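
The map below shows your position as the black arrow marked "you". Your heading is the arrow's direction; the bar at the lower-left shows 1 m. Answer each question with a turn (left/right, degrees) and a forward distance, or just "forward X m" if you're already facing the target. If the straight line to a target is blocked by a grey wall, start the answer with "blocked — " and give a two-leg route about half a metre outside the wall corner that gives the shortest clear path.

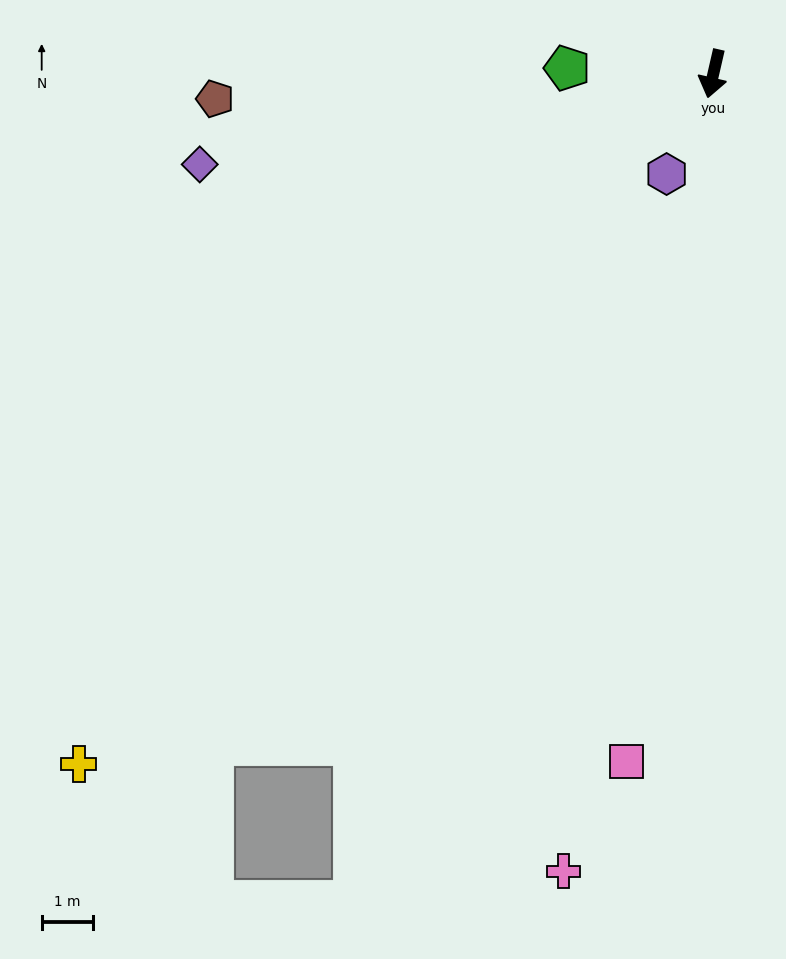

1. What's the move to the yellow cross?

turn right 30°, forward 18.3 m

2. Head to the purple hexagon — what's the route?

turn right 12°, forward 2.2 m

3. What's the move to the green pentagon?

turn right 79°, forward 2.9 m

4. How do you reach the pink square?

turn left 6°, forward 13.5 m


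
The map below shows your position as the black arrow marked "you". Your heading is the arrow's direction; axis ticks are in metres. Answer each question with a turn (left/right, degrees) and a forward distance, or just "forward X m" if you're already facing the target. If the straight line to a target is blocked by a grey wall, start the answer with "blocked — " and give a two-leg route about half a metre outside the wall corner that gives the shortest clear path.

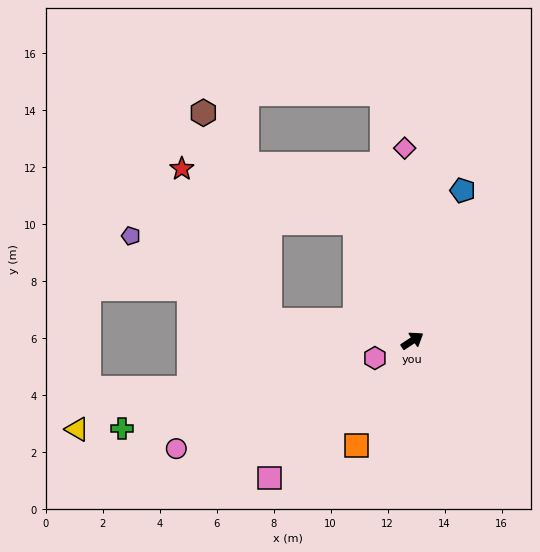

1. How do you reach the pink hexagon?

turn left 172°, forward 1.4 m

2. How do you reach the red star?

blocked — turn left 83°, forward 4.6 m, then turn left 46°, forward 6.4 m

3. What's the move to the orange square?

turn right 151°, forward 4.2 m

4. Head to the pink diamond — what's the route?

turn left 59°, forward 6.8 m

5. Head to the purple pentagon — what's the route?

blocked — turn left 138°, forward 5.0 m, then turn right 23°, forward 5.7 m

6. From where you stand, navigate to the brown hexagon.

blocked — turn left 138°, forward 5.0 m, then turn right 64°, forward 7.6 m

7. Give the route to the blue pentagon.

turn left 38°, forward 5.6 m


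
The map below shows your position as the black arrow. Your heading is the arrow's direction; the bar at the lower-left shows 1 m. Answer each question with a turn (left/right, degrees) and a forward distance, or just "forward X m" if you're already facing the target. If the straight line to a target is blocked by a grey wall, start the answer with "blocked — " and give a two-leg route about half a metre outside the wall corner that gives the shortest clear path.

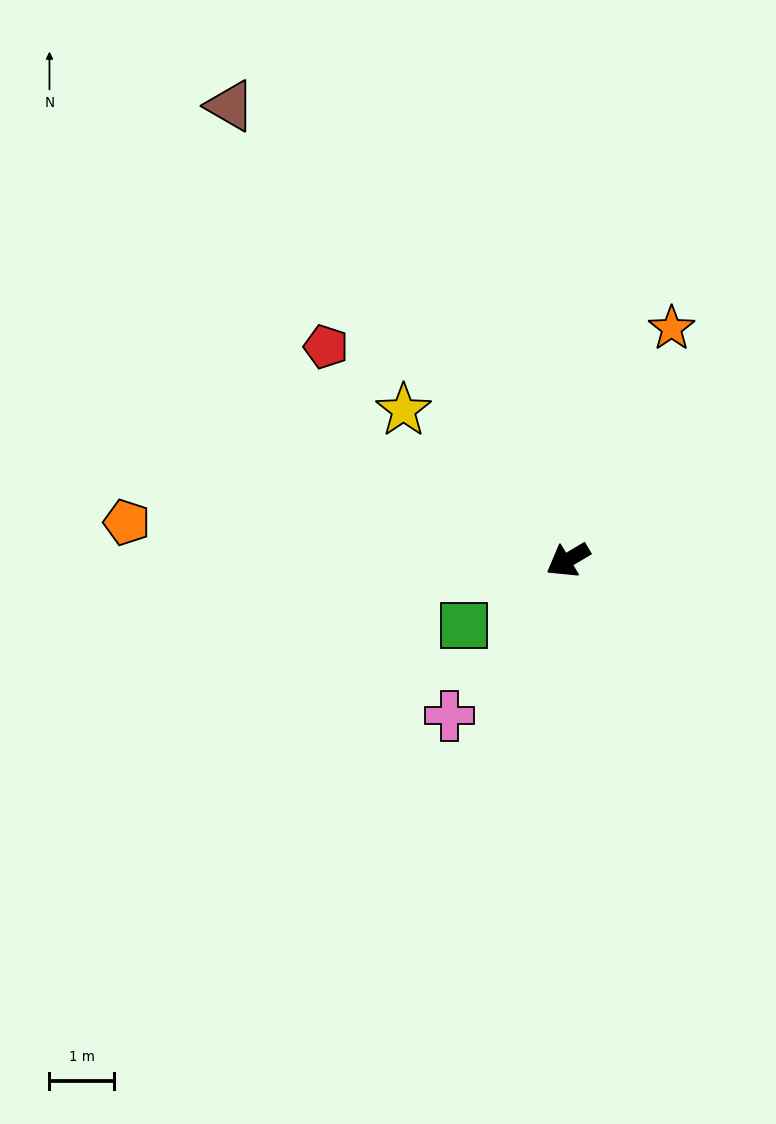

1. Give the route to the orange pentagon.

turn right 36°, forward 6.9 m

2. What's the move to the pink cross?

turn left 22°, forward 3.0 m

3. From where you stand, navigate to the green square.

forward 1.9 m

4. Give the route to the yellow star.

turn right 73°, forward 3.5 m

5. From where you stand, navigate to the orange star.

turn right 145°, forward 3.9 m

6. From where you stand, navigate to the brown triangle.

turn right 84°, forward 8.8 m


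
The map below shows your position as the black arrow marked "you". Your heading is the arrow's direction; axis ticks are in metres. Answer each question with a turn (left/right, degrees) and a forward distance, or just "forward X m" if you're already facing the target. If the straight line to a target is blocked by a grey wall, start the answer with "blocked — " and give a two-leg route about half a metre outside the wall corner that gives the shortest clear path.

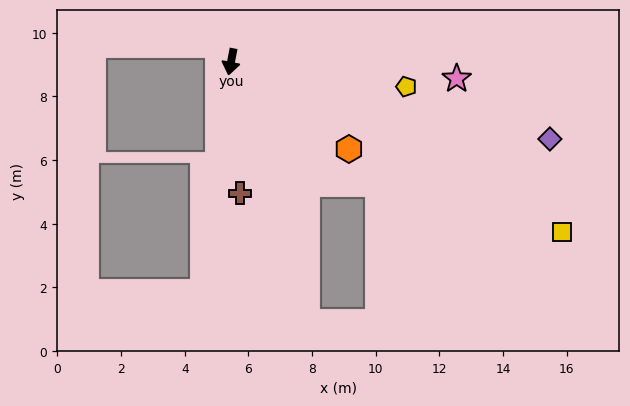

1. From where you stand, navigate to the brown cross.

turn left 15°, forward 4.1 m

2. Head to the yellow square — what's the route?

turn left 74°, forward 11.7 m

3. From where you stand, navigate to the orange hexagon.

turn left 64°, forward 4.6 m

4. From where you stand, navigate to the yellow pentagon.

turn left 93°, forward 5.6 m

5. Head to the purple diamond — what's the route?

turn left 87°, forward 10.3 m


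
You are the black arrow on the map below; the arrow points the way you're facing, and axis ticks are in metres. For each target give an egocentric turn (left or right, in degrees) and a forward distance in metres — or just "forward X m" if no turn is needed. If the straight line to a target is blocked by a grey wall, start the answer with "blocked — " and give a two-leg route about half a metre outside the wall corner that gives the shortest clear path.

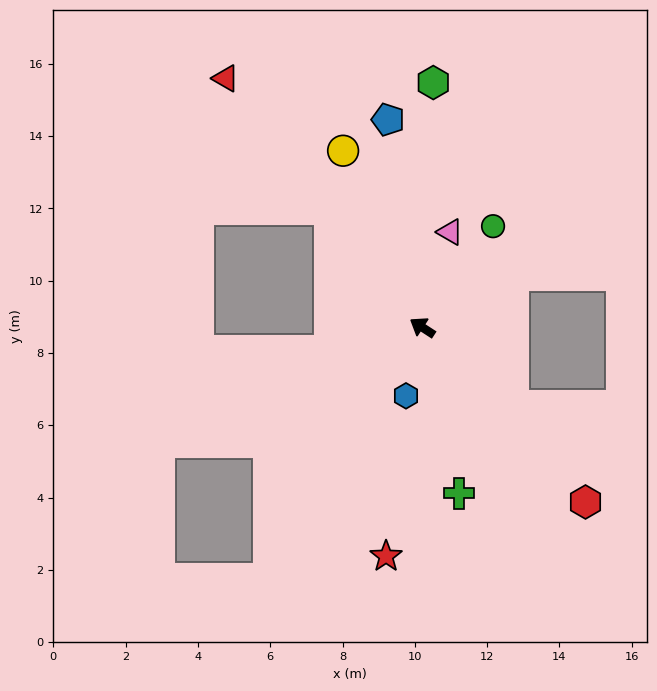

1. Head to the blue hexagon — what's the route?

turn left 110°, forward 1.9 m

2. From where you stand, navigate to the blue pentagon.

turn right 48°, forward 5.8 m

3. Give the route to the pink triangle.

turn right 73°, forward 2.7 m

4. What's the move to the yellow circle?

turn right 33°, forward 5.4 m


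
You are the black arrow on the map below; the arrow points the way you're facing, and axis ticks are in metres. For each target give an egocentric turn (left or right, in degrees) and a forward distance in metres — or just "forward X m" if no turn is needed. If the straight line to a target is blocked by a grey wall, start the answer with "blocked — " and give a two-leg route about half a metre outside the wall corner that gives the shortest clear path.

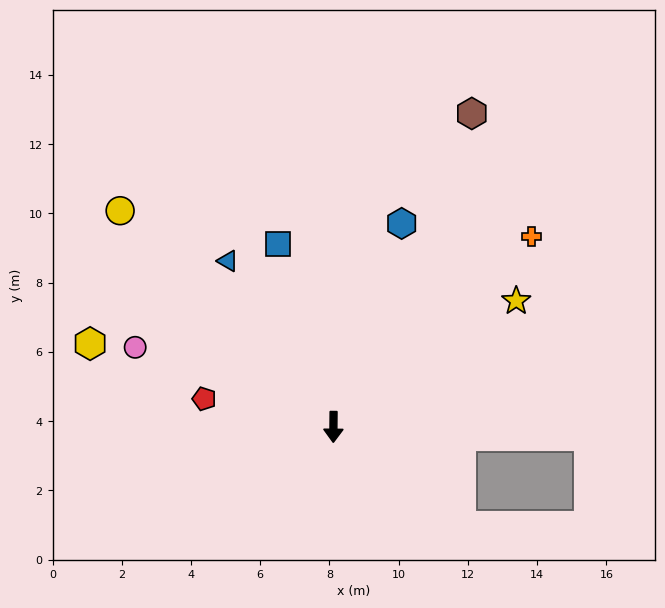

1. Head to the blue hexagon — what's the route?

turn left 162°, forward 6.2 m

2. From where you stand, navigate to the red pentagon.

turn right 102°, forward 3.8 m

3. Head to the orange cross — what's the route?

turn left 134°, forward 7.9 m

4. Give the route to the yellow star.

turn left 125°, forward 6.4 m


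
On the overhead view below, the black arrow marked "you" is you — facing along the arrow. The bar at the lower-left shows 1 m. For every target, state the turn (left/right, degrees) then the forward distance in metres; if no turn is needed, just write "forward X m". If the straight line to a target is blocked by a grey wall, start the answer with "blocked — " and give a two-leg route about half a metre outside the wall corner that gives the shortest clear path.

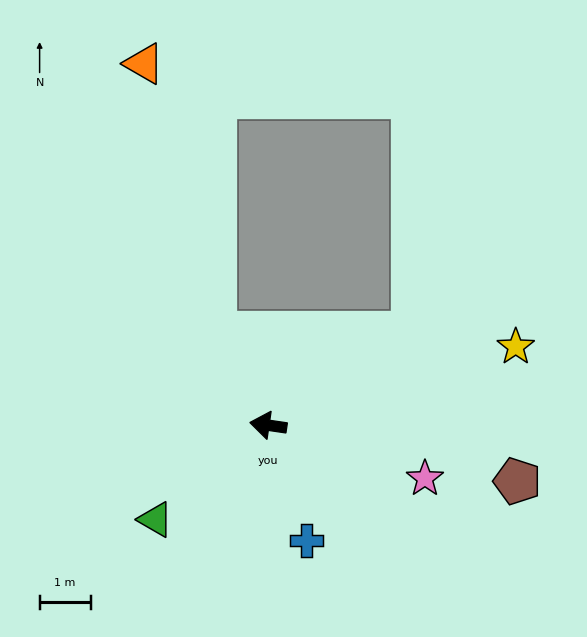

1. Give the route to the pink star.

turn left 170°, forward 3.2 m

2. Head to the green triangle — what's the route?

turn left 48°, forward 2.9 m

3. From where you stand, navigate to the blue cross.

turn left 117°, forward 2.4 m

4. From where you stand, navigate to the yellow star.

turn right 154°, forward 5.1 m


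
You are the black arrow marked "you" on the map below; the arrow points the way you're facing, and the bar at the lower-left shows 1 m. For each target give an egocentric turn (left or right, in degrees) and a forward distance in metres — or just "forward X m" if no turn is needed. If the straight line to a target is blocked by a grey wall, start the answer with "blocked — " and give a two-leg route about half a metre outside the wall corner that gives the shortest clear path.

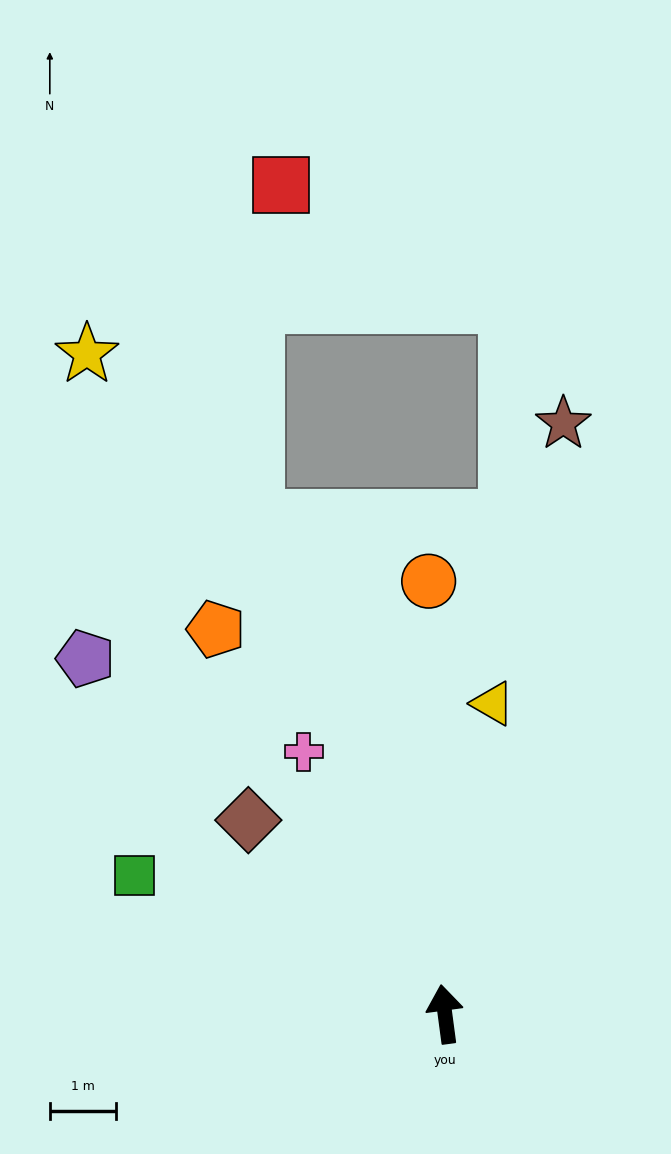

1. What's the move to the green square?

turn left 58°, forward 5.1 m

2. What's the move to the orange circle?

turn right 5°, forward 6.5 m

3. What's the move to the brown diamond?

turn left 38°, forward 4.1 m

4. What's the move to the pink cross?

turn left 21°, forward 4.5 m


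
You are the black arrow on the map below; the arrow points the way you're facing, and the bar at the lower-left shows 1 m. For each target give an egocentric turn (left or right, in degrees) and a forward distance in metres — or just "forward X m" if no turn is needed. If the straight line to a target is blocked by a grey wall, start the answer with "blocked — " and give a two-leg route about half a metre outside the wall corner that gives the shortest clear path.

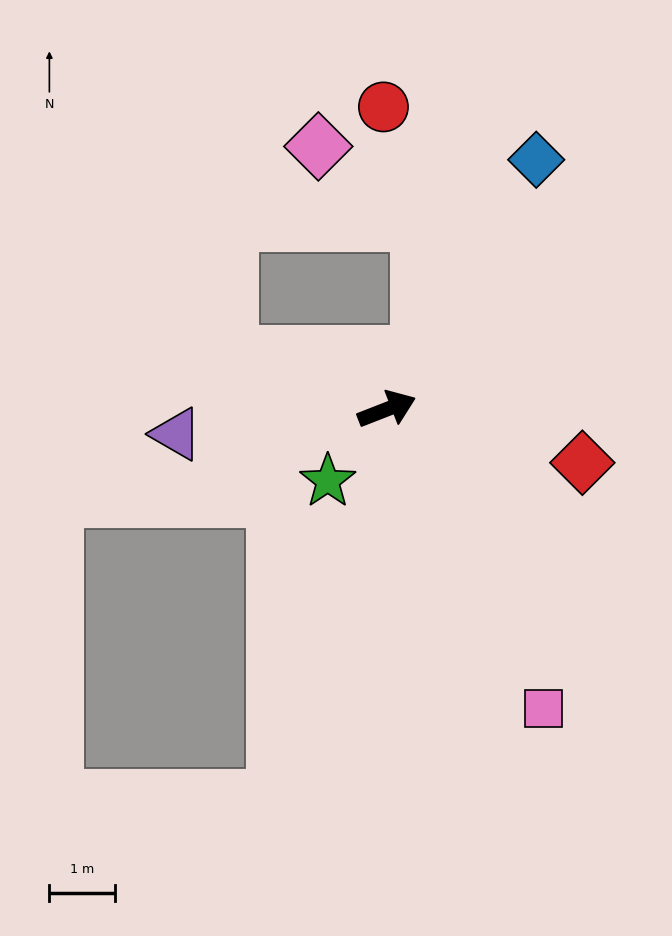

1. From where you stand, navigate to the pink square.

turn right 84°, forward 5.1 m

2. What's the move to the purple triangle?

turn left 165°, forward 3.2 m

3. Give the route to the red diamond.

turn right 37°, forward 3.1 m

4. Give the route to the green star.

turn right 151°, forward 1.4 m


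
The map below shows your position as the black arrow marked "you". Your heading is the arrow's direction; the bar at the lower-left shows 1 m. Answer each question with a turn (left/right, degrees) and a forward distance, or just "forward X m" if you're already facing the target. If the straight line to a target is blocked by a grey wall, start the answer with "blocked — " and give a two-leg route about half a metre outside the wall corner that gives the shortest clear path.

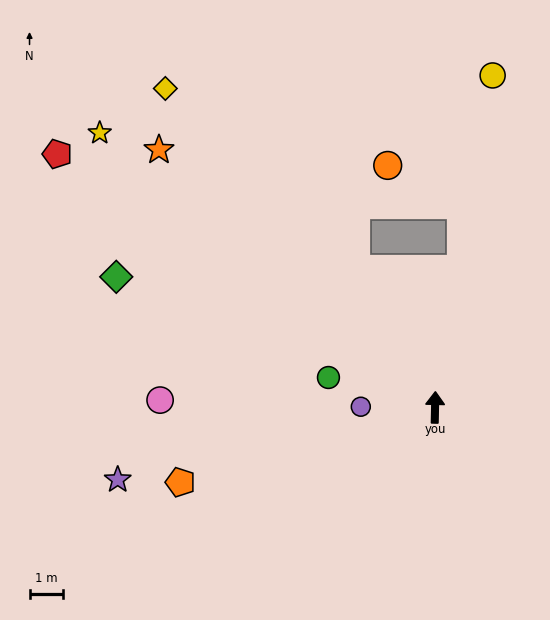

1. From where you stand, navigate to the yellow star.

turn left 52°, forward 12.8 m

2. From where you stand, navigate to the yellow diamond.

turn left 41°, forward 12.4 m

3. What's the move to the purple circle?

turn left 91°, forward 2.2 m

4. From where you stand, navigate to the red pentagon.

turn left 57°, forward 13.5 m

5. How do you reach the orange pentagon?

turn left 108°, forward 7.9 m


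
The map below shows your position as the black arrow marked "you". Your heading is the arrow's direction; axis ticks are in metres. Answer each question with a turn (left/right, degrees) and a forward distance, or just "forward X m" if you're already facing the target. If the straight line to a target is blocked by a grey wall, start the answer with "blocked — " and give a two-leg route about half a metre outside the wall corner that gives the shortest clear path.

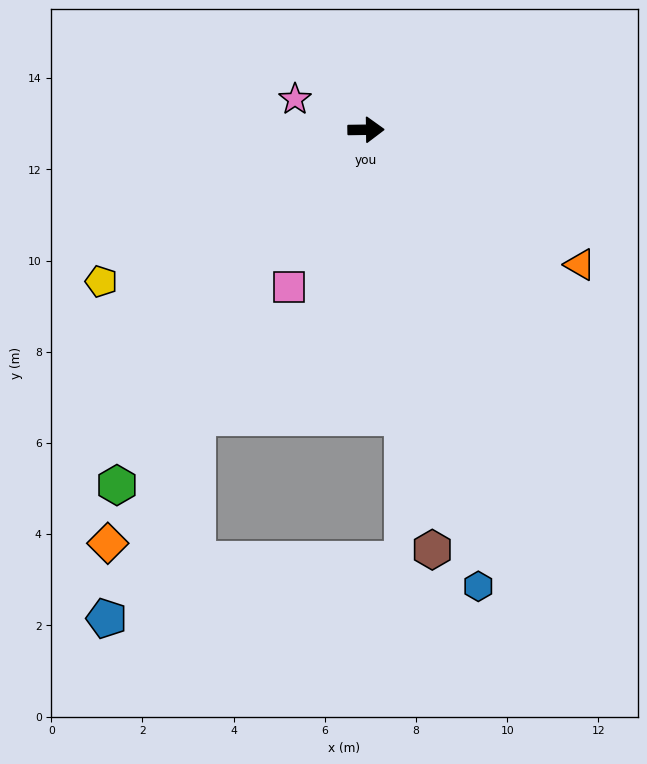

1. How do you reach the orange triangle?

turn right 33°, forward 5.5 m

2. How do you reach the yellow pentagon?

turn right 151°, forward 6.7 m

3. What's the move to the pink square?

turn right 117°, forward 3.8 m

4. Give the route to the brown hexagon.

turn right 82°, forward 9.3 m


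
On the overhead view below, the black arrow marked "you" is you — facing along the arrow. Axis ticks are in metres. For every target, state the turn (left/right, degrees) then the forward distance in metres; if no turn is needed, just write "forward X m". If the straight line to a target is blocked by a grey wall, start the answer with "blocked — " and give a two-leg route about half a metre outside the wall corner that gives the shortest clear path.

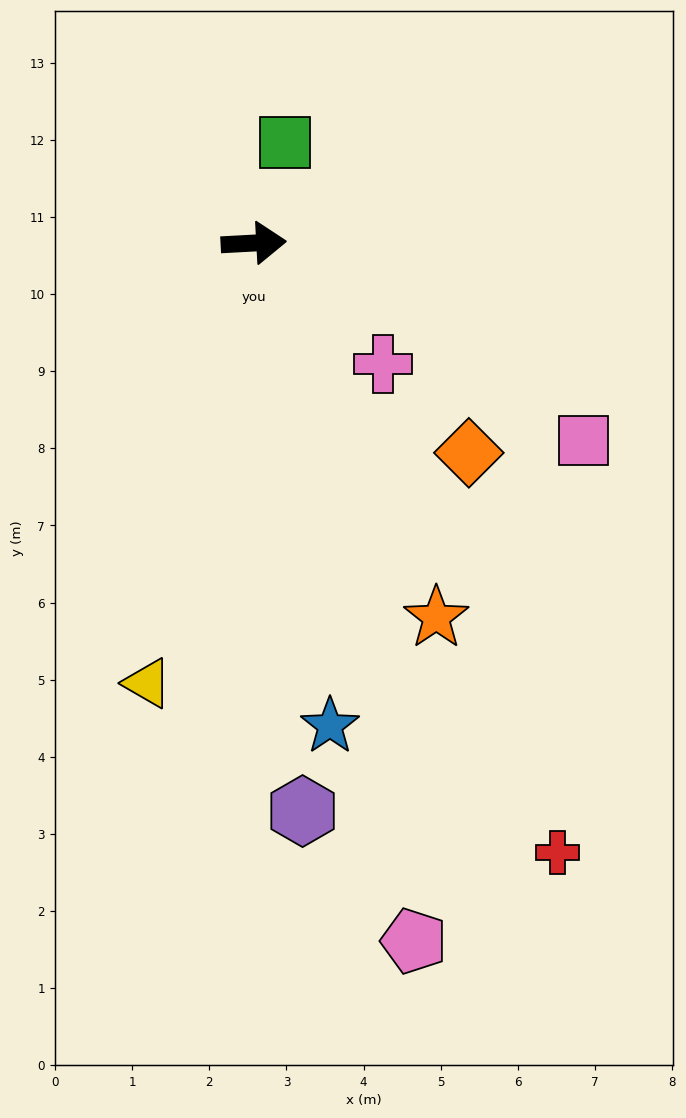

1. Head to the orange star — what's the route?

turn right 67°, forward 5.4 m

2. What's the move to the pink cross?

turn right 46°, forward 2.3 m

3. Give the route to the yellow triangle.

turn right 107°, forward 5.9 m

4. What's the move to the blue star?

turn right 84°, forward 6.3 m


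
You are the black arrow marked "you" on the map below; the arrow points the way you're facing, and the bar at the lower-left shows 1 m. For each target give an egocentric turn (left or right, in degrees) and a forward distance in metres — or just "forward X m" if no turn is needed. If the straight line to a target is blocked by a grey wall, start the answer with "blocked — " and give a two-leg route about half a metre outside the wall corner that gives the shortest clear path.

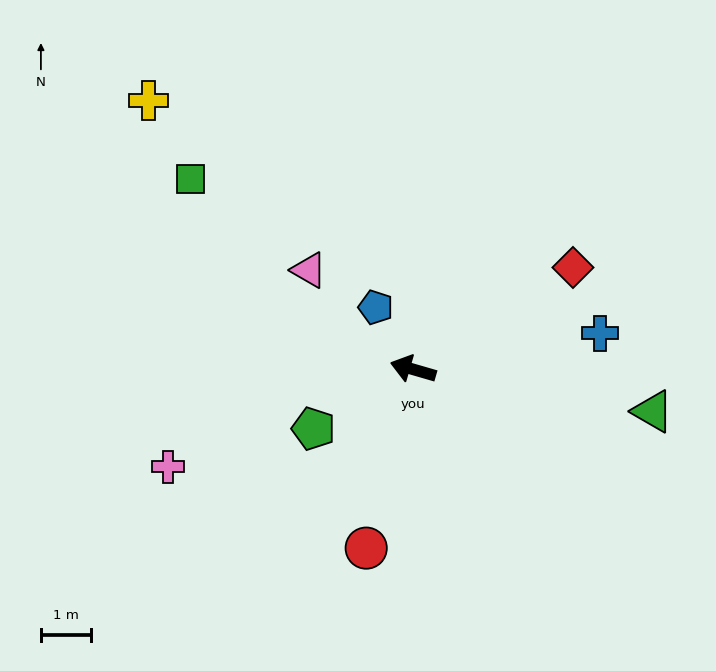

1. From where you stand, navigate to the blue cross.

turn right 153°, forward 3.8 m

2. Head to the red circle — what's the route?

turn left 91°, forward 3.7 m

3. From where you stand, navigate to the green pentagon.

turn left 47°, forward 2.3 m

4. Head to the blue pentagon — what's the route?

turn right 43°, forward 1.4 m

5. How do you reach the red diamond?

turn right 131°, forward 3.8 m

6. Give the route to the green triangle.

turn right 174°, forward 4.8 m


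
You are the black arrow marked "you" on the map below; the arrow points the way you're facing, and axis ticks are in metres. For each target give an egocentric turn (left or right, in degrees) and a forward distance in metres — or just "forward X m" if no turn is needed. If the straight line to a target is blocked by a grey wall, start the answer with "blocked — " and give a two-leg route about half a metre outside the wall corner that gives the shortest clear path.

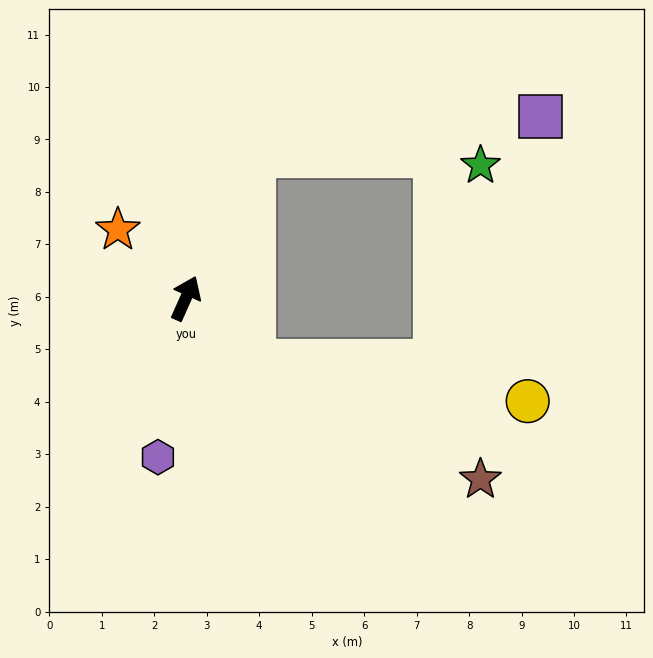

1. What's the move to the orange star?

turn left 69°, forward 1.8 m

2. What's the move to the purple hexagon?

turn right 166°, forward 3.1 m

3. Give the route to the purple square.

blocked — forward 3.0 m, then turn right 58°, forward 5.5 m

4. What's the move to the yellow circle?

blocked — turn right 109°, forward 1.8 m, then turn left 35°, forward 5.3 m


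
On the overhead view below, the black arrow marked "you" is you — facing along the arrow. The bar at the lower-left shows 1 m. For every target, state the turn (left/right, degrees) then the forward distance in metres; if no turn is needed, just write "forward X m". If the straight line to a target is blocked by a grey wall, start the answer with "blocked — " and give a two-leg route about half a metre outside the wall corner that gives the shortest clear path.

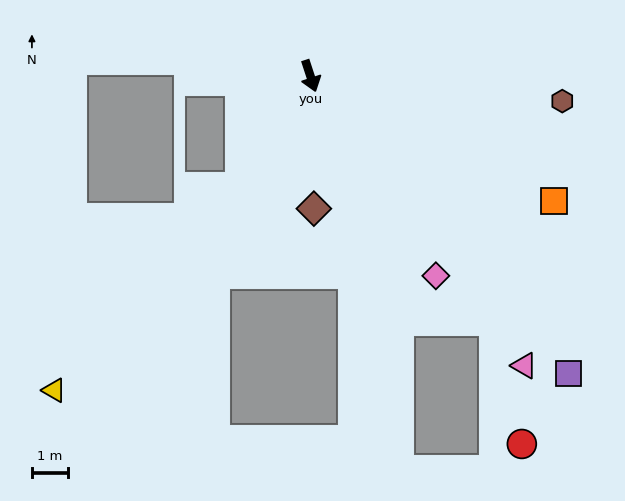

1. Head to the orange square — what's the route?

turn left 45°, forward 7.7 m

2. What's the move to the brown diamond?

turn right 17°, forward 3.7 m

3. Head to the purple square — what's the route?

turn left 23°, forward 11.1 m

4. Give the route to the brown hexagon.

turn left 66°, forward 7.1 m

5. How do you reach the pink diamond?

turn left 14°, forward 6.6 m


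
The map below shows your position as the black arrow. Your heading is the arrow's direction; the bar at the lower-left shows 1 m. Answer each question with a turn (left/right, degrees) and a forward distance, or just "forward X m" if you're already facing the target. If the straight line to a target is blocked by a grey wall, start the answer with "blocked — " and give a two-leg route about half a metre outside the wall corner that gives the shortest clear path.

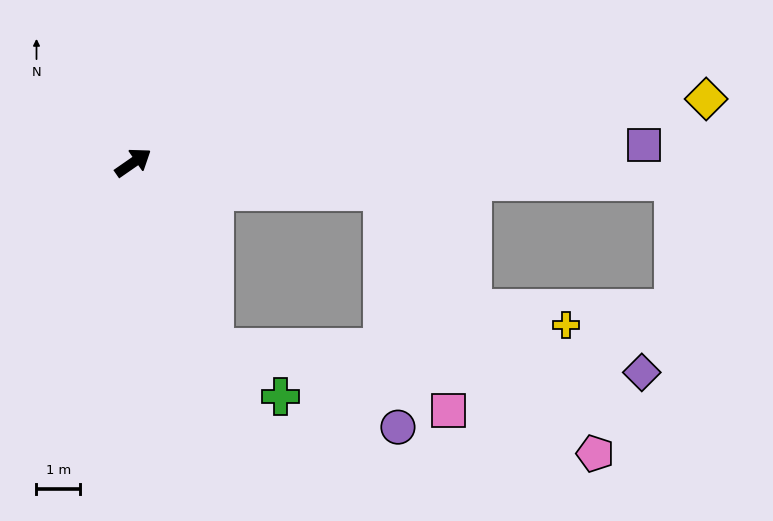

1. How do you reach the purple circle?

blocked — turn right 42°, forward 5.8 m, then turn right 79°, forward 5.4 m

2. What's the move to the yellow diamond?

turn right 28°, forward 13.3 m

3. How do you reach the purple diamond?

blocked — turn right 101°, forward 4.6 m, then turn left 63°, forward 9.8 m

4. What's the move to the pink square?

blocked — turn right 101°, forward 4.6 m, then turn left 51°, forward 5.6 m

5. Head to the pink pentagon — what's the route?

blocked — turn right 42°, forward 5.8 m, then turn right 43°, forward 7.8 m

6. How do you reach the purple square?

turn right 33°, forward 11.8 m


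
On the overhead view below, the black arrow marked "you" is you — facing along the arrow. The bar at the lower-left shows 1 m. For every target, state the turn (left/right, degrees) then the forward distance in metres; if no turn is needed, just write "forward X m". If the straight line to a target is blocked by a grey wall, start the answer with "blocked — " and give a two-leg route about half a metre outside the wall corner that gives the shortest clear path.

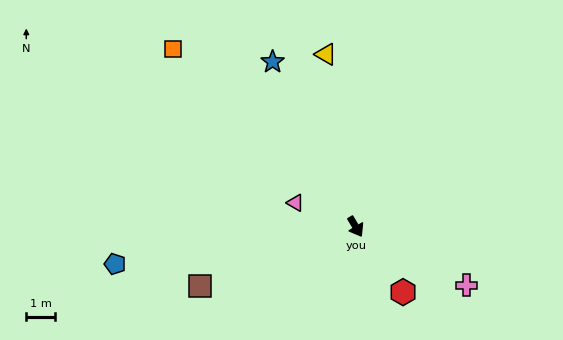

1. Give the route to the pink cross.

turn left 31°, forward 4.4 m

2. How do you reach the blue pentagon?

turn right 112°, forward 8.5 m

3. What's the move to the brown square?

turn right 100°, forward 5.8 m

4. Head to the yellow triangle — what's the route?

turn left 159°, forward 6.1 m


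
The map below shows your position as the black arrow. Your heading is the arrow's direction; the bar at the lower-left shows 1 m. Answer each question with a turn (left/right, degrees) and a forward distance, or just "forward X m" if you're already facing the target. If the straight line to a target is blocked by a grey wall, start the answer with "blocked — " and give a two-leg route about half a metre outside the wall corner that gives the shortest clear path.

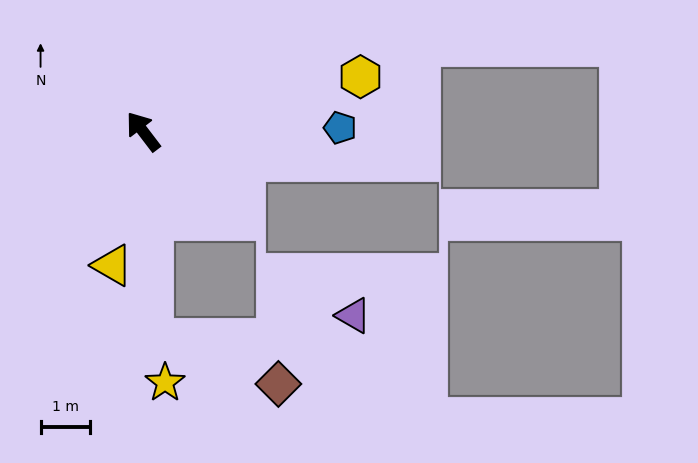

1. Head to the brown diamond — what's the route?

blocked — turn left 145°, forward 4.2 m, then turn left 68°, forward 2.7 m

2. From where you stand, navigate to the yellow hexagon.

turn right 113°, forward 4.6 m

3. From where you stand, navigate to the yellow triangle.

turn left 130°, forward 2.8 m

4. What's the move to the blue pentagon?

turn right 126°, forward 4.0 m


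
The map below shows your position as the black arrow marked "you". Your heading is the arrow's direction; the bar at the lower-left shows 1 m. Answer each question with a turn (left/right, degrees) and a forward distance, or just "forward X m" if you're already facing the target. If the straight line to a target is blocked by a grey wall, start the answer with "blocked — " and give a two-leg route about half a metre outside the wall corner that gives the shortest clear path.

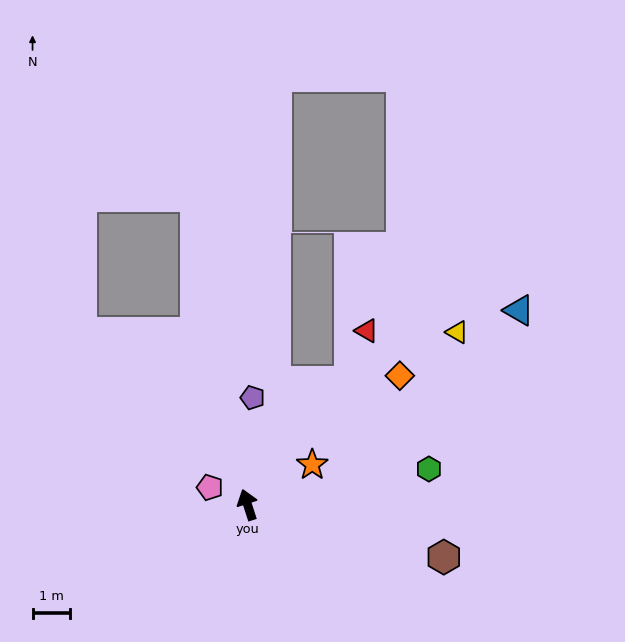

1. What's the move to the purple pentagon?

turn right 21°, forward 2.9 m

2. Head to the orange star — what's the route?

turn right 76°, forward 2.1 m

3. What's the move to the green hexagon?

turn right 97°, forward 5.0 m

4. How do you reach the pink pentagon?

turn left 47°, forward 1.1 m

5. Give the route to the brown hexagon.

turn right 123°, forward 5.5 m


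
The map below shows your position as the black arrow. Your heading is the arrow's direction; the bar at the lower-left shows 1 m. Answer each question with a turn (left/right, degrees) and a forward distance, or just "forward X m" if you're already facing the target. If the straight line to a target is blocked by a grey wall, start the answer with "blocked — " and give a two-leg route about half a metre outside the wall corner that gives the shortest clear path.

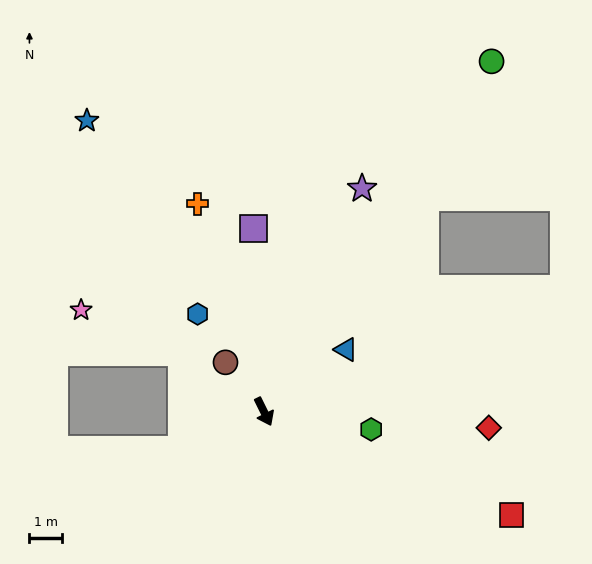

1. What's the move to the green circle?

turn left 121°, forward 12.9 m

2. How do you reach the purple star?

turn left 130°, forward 7.5 m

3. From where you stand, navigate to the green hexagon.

turn left 54°, forward 3.3 m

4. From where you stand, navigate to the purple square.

turn left 157°, forward 5.6 m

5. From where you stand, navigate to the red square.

turn left 41°, forward 8.2 m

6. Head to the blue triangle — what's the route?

turn left 101°, forward 3.2 m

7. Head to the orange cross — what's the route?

turn left 171°, forward 6.7 m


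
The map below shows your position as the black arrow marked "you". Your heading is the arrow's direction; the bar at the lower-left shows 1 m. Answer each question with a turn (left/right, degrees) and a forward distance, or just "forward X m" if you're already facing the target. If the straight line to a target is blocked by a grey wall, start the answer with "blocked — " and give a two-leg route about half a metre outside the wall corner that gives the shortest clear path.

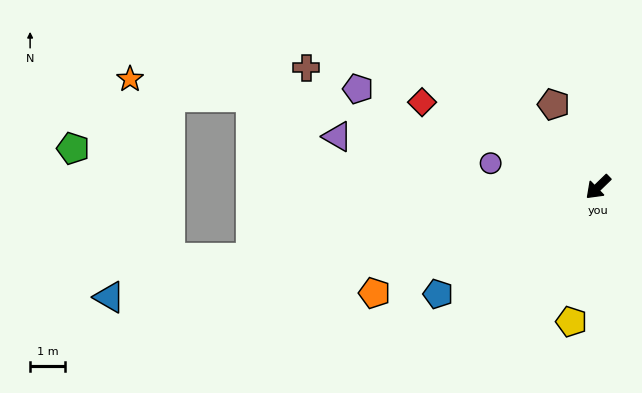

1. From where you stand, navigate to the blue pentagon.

turn right 10°, forward 5.5 m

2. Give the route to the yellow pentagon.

turn left 35°, forward 3.9 m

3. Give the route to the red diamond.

turn right 70°, forward 5.6 m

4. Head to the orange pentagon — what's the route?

turn right 19°, forward 7.0 m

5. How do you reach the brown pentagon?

turn right 106°, forward 2.7 m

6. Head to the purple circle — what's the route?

turn right 57°, forward 3.1 m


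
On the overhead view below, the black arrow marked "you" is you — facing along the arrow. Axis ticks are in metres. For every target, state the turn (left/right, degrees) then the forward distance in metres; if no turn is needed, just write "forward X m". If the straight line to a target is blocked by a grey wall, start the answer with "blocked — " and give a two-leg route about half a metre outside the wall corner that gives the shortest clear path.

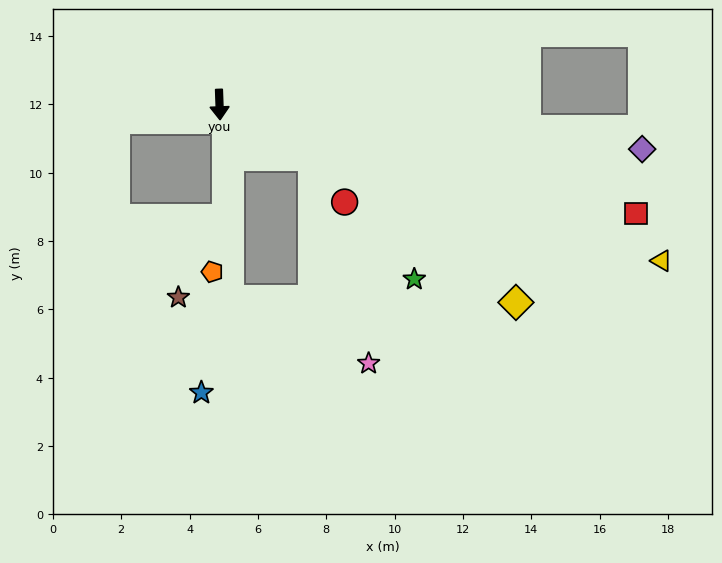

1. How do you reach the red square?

turn left 73°, forward 12.6 m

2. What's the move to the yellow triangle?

turn left 68°, forward 13.7 m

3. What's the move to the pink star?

blocked — turn left 59°, forward 3.1 m, then turn right 46°, forward 6.3 m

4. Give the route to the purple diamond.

turn left 82°, forward 12.4 m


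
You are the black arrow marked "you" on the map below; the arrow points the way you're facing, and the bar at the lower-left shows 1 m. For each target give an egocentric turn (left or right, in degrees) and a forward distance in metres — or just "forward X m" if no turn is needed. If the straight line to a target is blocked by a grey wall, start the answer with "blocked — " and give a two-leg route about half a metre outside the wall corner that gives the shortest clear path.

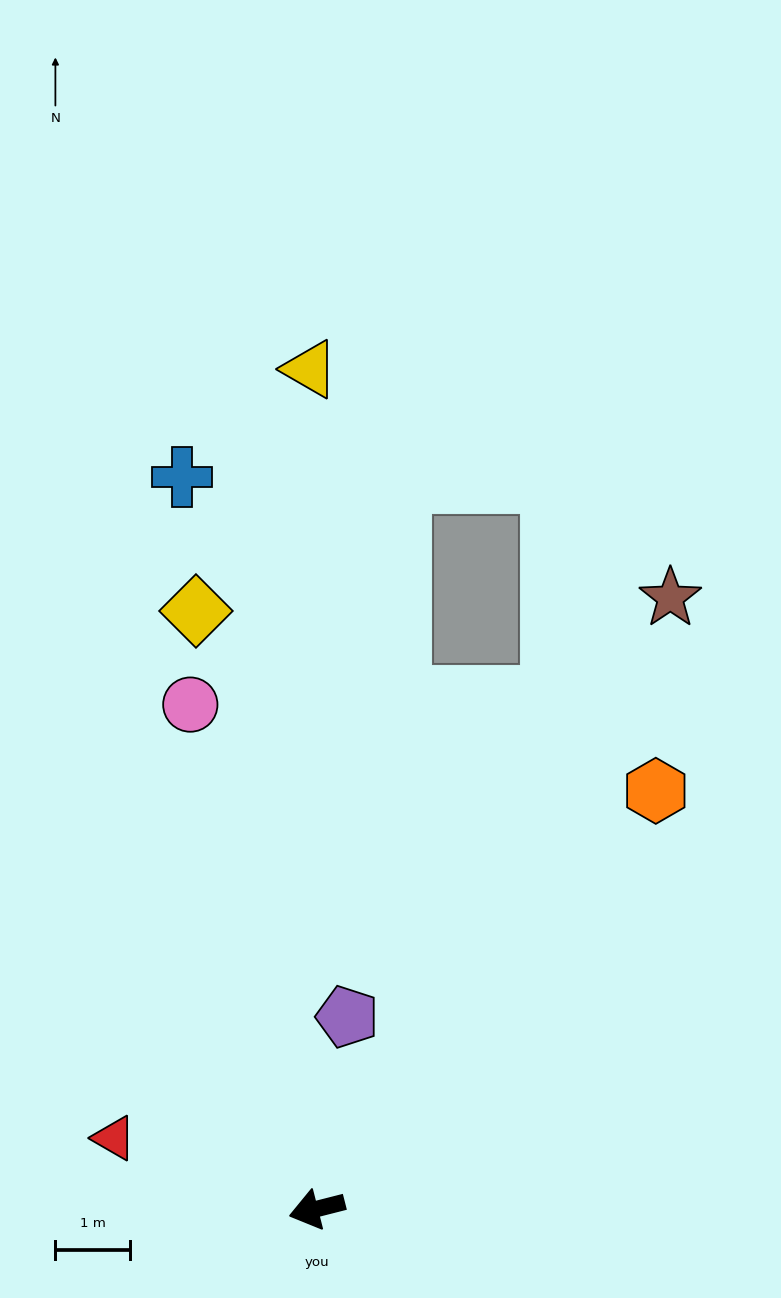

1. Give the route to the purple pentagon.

turn right 113°, forward 2.6 m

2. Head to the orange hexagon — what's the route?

turn right 143°, forward 7.2 m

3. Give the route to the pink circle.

turn right 90°, forward 7.0 m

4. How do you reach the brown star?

turn right 134°, forward 9.5 m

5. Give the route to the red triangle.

turn right 34°, forward 2.9 m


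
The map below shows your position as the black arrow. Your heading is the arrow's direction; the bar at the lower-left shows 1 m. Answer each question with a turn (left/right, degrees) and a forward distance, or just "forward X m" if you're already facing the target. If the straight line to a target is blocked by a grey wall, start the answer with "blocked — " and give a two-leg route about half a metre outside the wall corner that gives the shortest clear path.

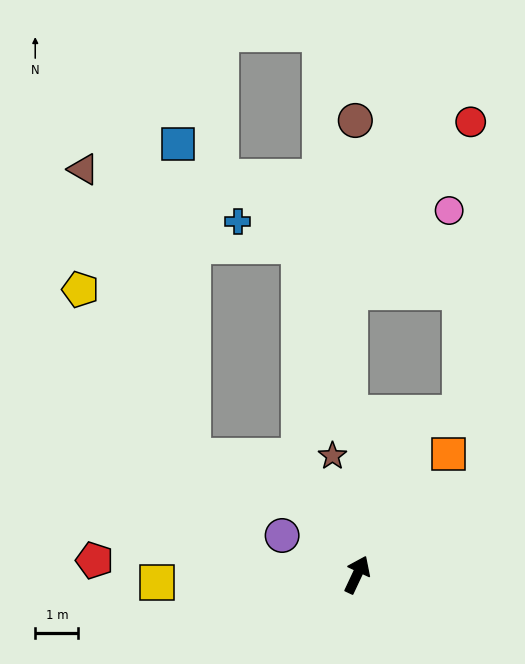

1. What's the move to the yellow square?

turn left 117°, forward 4.6 m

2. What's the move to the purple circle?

turn left 88°, forward 2.0 m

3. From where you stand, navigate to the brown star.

turn left 37°, forward 2.8 m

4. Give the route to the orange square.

turn right 12°, forward 3.5 m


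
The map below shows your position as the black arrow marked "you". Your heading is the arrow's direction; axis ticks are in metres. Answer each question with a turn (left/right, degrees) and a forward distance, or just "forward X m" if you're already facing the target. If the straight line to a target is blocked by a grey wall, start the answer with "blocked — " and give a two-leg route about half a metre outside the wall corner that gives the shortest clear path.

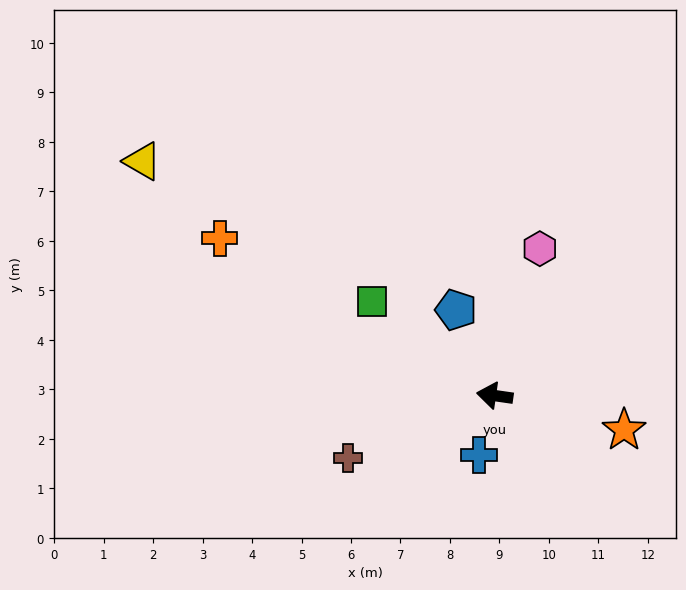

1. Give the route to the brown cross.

turn left 31°, forward 3.2 m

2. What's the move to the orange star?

turn left 173°, forward 2.7 m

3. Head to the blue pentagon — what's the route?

turn right 58°, forward 1.9 m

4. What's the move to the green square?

turn right 29°, forward 3.1 m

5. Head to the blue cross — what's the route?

turn left 84°, forward 1.2 m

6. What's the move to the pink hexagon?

turn right 99°, forward 3.1 m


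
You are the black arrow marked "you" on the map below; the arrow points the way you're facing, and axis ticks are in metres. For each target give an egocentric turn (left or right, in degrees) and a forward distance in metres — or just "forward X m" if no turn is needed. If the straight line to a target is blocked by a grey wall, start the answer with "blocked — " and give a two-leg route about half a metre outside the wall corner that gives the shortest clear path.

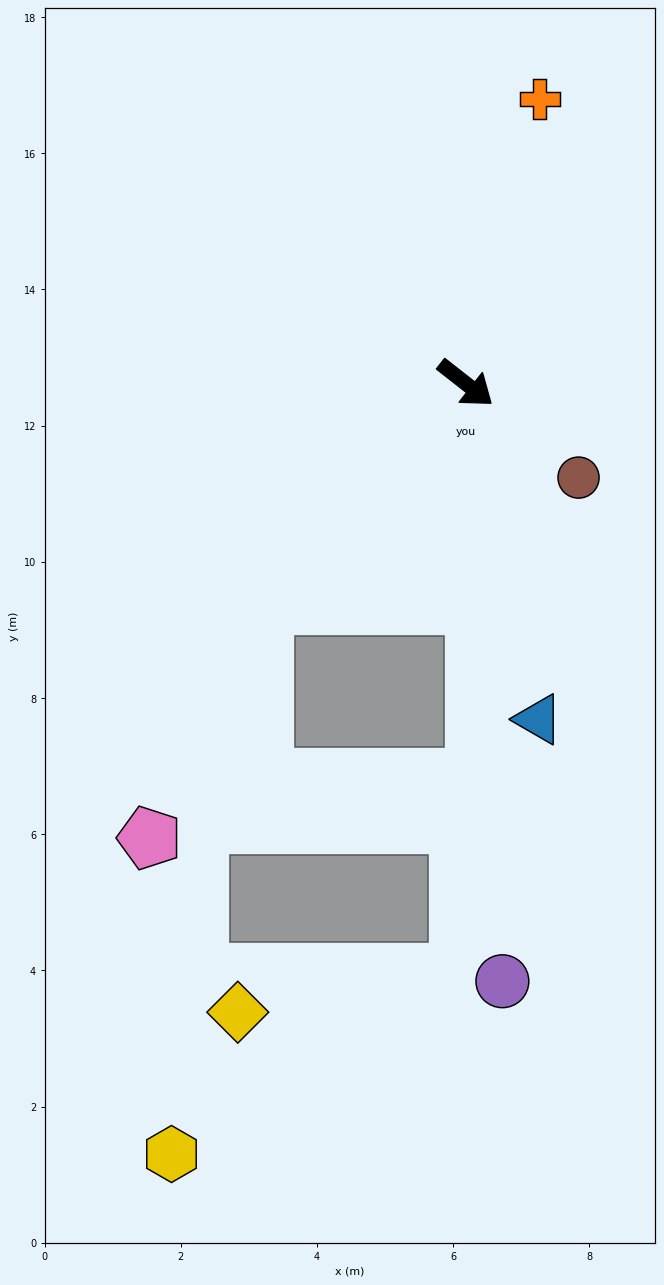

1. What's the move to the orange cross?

turn left 114°, forward 4.3 m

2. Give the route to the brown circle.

forward 2.2 m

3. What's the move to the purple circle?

turn right 48°, forward 8.8 m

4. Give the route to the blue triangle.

turn right 40°, forward 5.0 m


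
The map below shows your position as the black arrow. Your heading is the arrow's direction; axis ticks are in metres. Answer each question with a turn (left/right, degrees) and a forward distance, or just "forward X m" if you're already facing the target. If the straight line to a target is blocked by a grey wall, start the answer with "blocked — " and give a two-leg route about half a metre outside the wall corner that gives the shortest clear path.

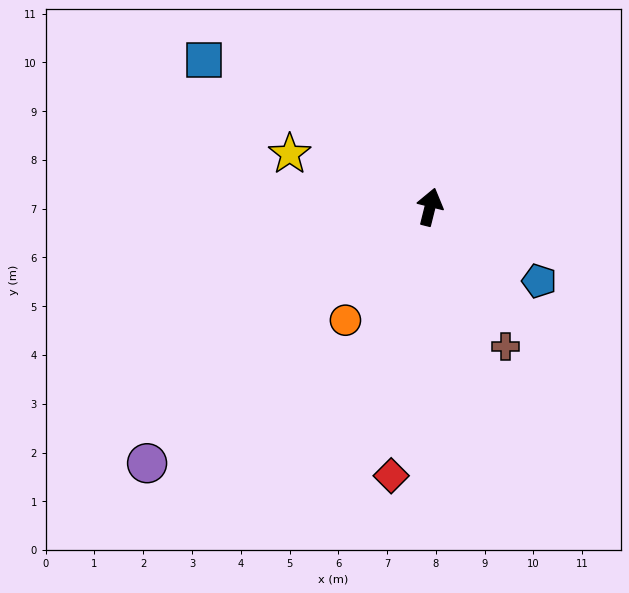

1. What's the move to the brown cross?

turn right 138°, forward 3.2 m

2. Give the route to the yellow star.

turn left 83°, forward 3.1 m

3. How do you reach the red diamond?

turn right 174°, forward 5.6 m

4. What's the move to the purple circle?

turn left 146°, forward 7.8 m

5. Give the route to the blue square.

turn left 71°, forward 5.5 m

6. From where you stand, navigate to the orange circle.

turn left 157°, forward 2.9 m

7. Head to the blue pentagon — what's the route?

turn right 110°, forward 2.7 m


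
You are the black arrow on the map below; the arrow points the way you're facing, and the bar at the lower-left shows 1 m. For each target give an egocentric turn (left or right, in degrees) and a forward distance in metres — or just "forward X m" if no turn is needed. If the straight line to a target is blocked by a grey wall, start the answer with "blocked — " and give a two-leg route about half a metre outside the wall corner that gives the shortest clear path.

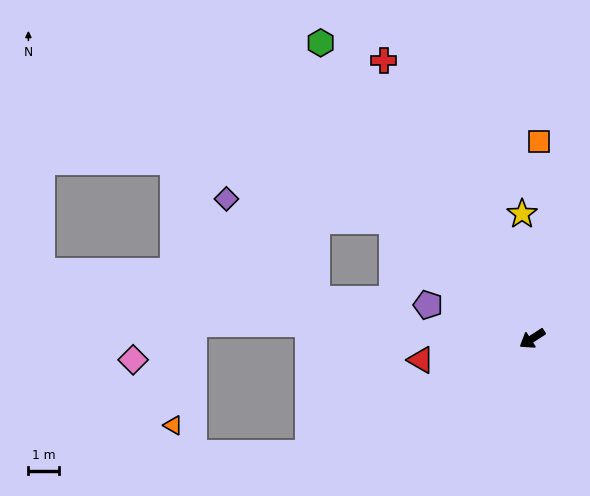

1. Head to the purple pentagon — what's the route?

turn right 51°, forward 3.5 m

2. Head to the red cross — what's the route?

turn right 95°, forward 10.2 m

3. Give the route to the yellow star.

turn right 118°, forward 4.0 m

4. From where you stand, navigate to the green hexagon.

turn right 87°, forward 11.8 m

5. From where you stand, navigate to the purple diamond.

blocked — turn right 73°, forward 5.9 m, then turn left 32°, forward 5.4 m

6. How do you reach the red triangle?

turn right 22°, forward 3.7 m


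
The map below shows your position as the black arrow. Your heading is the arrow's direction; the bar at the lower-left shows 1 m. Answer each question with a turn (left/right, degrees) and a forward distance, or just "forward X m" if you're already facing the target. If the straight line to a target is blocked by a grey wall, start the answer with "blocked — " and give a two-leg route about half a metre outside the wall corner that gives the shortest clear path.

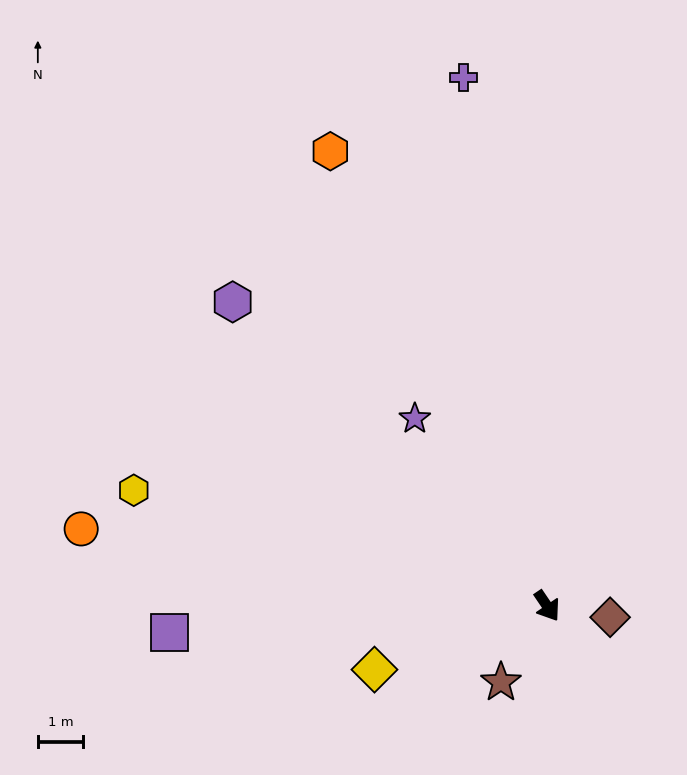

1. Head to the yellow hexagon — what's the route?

turn right 140°, forward 9.5 m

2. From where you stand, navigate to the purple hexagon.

turn right 168°, forward 9.7 m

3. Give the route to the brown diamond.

turn left 46°, forward 1.4 m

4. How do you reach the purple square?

turn right 120°, forward 8.4 m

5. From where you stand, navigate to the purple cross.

turn left 155°, forward 11.8 m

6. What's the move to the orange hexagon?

turn left 171°, forward 11.1 m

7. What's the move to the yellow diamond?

turn right 104°, forward 4.1 m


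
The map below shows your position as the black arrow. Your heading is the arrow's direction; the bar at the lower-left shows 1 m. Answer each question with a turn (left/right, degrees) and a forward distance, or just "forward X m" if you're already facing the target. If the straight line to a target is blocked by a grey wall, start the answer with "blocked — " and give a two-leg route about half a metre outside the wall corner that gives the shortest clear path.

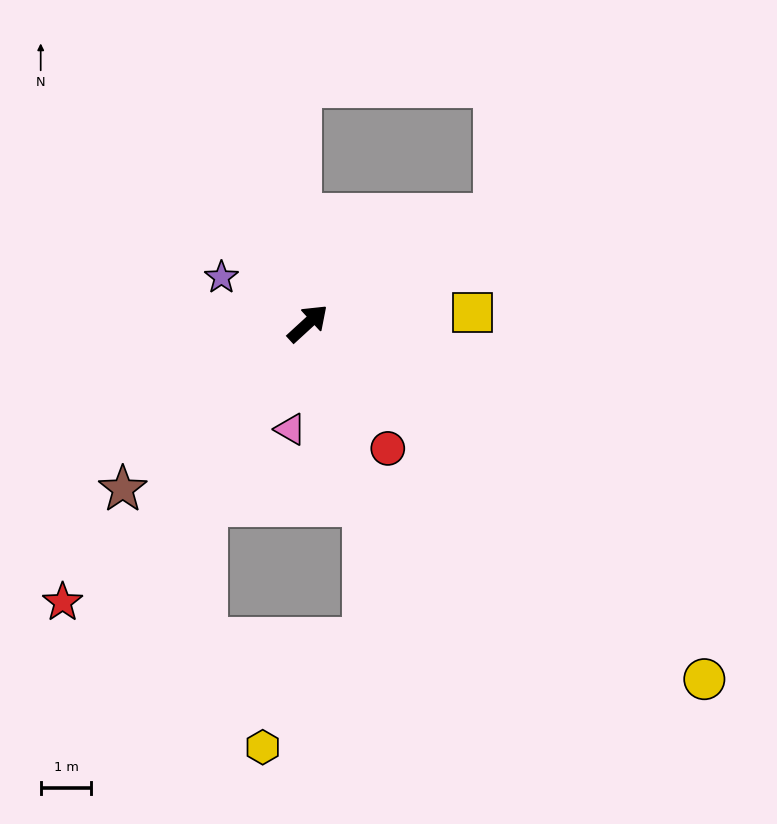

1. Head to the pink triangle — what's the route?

turn right 142°, forward 2.1 m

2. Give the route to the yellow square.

turn right 39°, forward 3.3 m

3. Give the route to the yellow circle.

turn right 84°, forward 10.5 m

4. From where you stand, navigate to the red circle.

turn right 100°, forward 2.9 m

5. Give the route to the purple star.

turn left 109°, forward 1.9 m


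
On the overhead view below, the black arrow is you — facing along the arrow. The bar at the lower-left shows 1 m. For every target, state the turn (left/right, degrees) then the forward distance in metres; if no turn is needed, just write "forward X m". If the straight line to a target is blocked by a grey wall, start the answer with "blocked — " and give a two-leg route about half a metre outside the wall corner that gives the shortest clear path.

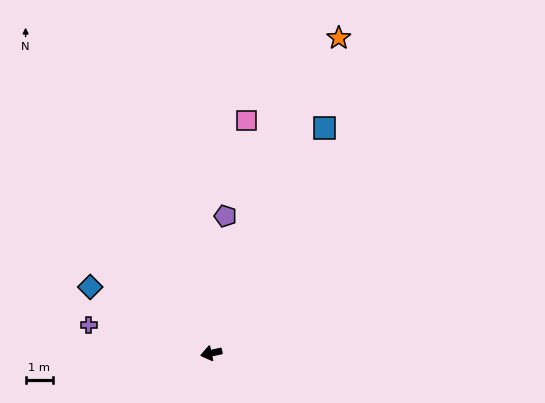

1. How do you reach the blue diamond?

turn right 41°, forward 5.0 m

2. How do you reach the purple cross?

turn right 25°, forward 4.6 m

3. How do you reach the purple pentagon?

turn right 108°, forward 5.0 m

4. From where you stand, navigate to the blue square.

turn right 129°, forward 9.2 m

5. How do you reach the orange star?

turn right 124°, forward 12.4 m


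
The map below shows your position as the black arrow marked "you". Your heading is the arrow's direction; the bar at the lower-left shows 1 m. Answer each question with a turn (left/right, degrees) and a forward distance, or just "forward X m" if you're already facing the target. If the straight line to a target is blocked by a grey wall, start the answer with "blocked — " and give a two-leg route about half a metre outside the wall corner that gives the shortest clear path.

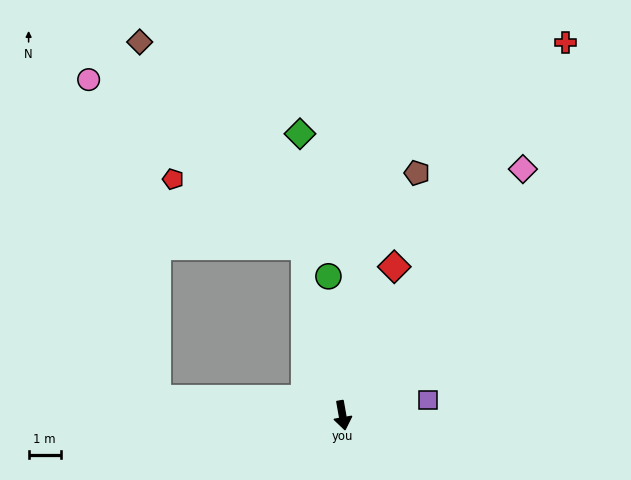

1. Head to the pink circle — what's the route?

blocked — turn right 105°, forward 5.8 m, then turn right 73°, forward 10.1 m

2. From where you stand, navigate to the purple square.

turn left 90°, forward 2.7 m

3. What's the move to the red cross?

turn left 139°, forward 13.5 m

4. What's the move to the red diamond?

turn left 151°, forward 4.9 m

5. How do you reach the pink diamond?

turn left 134°, forward 9.5 m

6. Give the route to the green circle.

turn left 176°, forward 4.3 m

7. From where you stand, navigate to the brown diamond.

blocked — turn right 105°, forward 5.8 m, then turn right 82°, forward 11.1 m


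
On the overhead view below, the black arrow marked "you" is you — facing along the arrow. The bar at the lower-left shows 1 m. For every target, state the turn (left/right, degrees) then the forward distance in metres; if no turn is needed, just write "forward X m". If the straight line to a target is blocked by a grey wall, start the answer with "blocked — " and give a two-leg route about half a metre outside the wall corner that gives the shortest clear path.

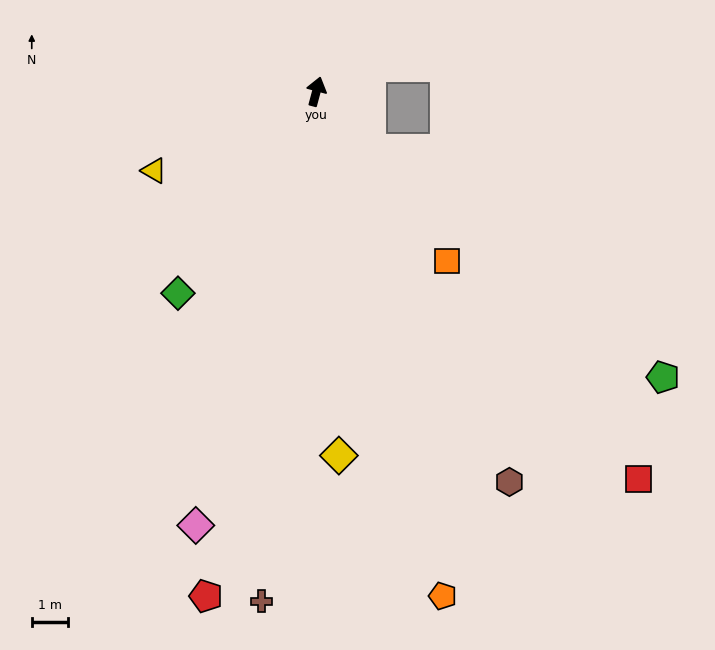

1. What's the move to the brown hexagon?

turn right 139°, forward 12.0 m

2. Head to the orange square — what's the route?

turn right 127°, forward 5.9 m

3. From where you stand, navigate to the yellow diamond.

turn right 161°, forward 10.1 m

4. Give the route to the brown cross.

turn right 171°, forward 14.1 m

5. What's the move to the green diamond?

turn left 161°, forward 6.8 m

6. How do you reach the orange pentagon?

turn right 151°, forward 14.4 m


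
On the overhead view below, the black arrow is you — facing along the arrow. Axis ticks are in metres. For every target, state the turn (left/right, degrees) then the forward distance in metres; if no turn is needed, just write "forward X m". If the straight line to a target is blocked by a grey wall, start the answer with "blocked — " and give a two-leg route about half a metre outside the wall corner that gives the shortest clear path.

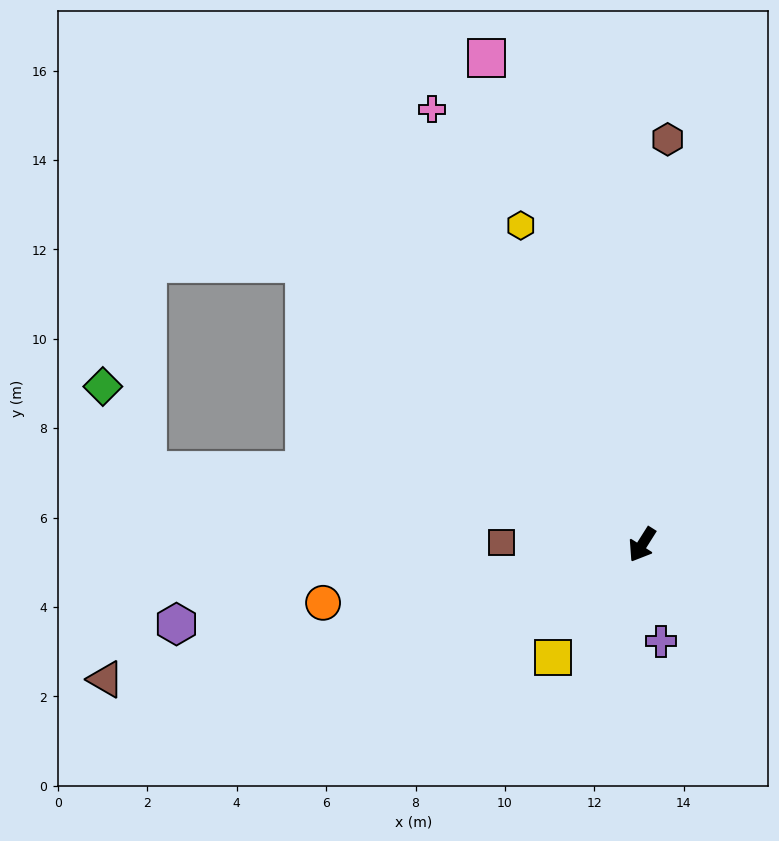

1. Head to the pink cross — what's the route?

turn right 122°, forward 10.8 m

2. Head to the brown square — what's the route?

turn right 59°, forward 3.1 m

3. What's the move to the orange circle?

turn right 47°, forward 7.3 m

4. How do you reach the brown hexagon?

turn right 151°, forward 9.1 m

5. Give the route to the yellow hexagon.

turn right 127°, forward 7.6 m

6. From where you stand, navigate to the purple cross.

turn left 43°, forward 2.2 m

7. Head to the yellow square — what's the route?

turn right 6°, forward 3.2 m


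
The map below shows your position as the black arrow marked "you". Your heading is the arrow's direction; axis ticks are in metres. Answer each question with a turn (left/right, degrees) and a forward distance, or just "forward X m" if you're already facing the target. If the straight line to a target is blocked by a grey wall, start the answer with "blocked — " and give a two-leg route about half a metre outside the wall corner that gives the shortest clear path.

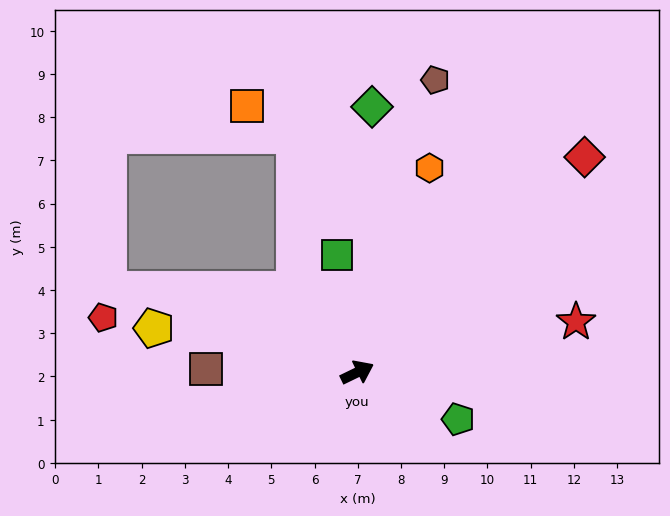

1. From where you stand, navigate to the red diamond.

turn left 18°, forward 7.2 m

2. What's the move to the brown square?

turn left 153°, forward 3.5 m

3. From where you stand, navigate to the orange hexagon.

turn left 45°, forward 5.0 m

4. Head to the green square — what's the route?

turn left 74°, forward 2.7 m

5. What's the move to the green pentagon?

turn right 51°, forward 2.6 m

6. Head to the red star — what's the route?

turn right 13°, forward 5.2 m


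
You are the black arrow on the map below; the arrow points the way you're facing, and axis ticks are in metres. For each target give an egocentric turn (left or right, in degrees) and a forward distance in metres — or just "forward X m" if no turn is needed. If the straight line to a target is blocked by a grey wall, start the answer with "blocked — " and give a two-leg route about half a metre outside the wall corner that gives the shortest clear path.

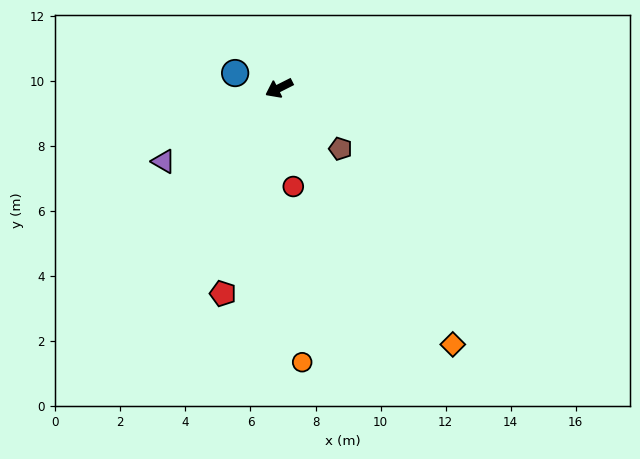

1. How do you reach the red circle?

turn left 71°, forward 3.1 m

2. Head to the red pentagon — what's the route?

turn left 48°, forward 6.5 m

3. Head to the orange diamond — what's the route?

turn left 97°, forward 9.5 m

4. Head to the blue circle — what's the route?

turn right 46°, forward 1.4 m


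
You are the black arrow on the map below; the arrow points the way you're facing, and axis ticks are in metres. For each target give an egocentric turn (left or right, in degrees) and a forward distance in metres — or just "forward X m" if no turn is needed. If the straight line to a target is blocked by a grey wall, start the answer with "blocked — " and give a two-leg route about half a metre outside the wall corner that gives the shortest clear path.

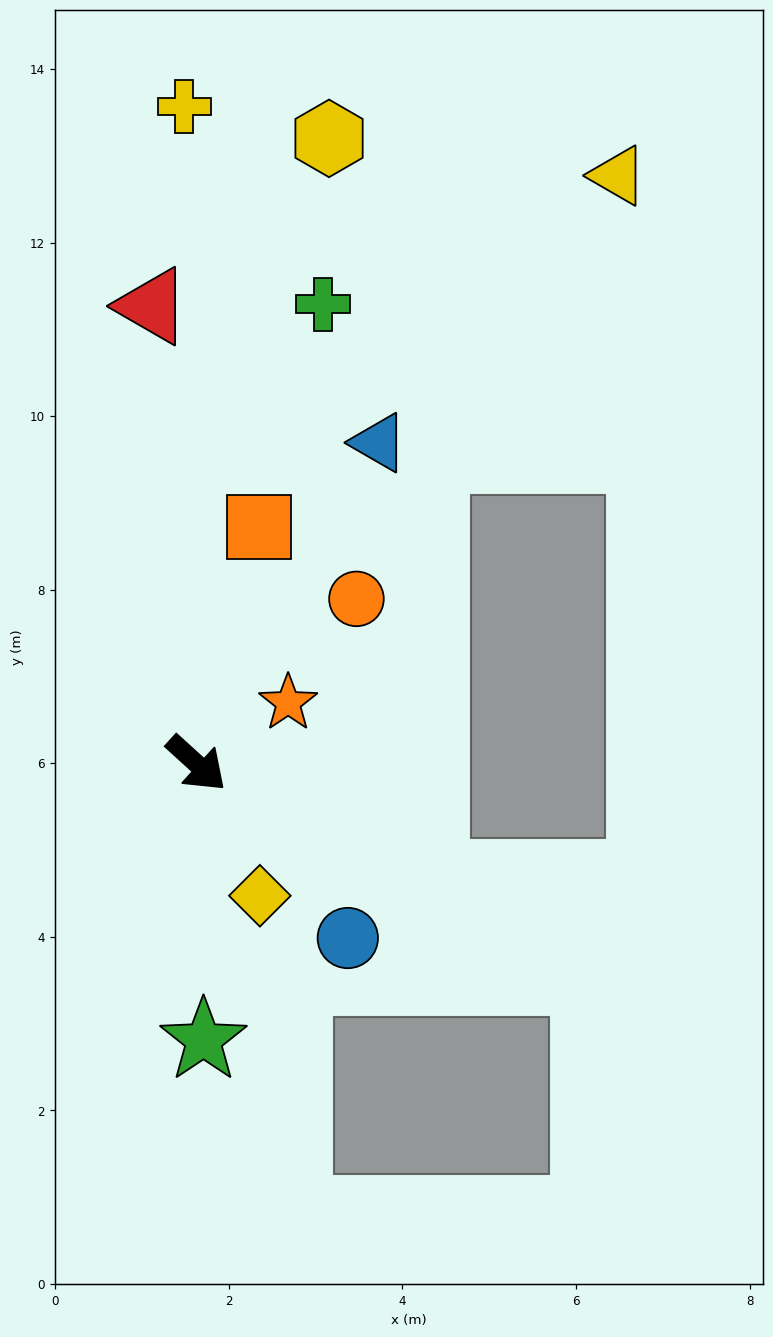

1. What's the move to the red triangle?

turn left 138°, forward 5.3 m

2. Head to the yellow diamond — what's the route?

turn right 22°, forward 1.7 m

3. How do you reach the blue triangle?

turn left 103°, forward 4.3 m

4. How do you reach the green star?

turn right 46°, forward 3.2 m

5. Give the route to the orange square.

turn left 117°, forward 2.8 m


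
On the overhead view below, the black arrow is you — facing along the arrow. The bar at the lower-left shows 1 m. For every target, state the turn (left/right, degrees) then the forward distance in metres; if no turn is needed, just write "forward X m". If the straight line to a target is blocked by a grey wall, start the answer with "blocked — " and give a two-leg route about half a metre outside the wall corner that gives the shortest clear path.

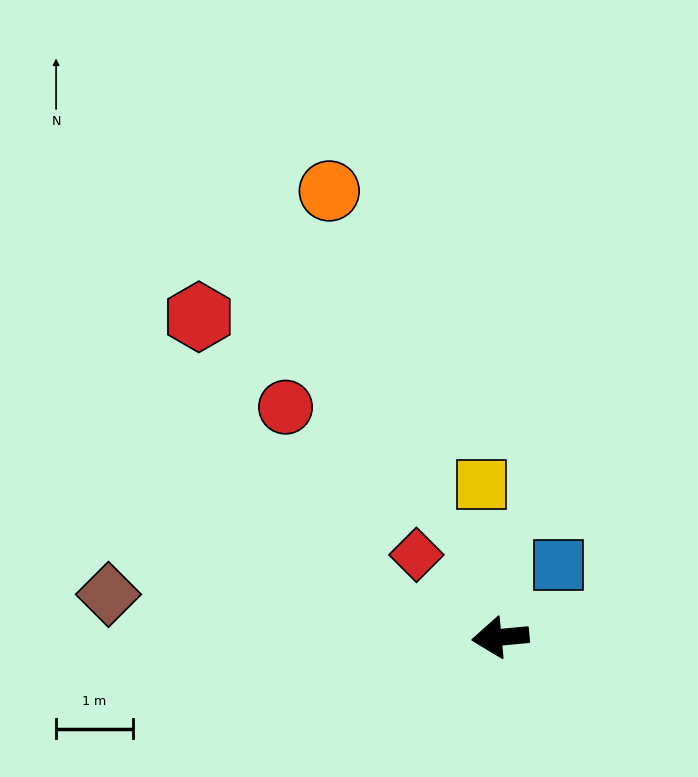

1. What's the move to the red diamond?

turn right 50°, forward 1.5 m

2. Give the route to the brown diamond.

turn right 12°, forward 5.1 m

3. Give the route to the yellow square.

turn right 88°, forward 2.0 m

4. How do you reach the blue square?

turn right 134°, forward 1.2 m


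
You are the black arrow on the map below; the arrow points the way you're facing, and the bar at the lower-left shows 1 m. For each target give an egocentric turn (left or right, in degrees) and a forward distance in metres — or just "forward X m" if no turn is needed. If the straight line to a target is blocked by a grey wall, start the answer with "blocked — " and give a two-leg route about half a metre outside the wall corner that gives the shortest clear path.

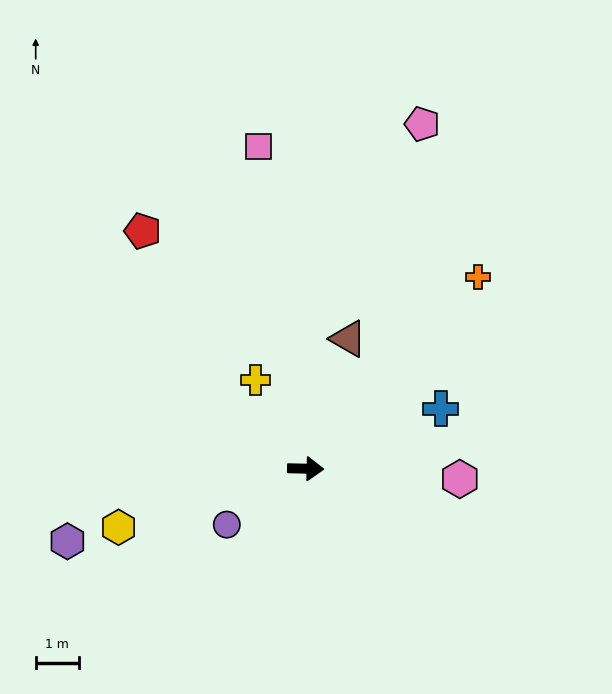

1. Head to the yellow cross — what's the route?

turn left 121°, forward 2.4 m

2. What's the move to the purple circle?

turn right 143°, forward 2.2 m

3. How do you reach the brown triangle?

turn left 73°, forward 3.2 m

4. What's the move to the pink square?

turn left 100°, forward 7.6 m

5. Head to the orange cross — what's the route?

turn left 49°, forward 6.0 m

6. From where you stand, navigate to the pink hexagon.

turn right 2°, forward 3.6 m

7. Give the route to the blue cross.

turn left 25°, forward 3.4 m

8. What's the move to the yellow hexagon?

turn right 161°, forward 4.6 m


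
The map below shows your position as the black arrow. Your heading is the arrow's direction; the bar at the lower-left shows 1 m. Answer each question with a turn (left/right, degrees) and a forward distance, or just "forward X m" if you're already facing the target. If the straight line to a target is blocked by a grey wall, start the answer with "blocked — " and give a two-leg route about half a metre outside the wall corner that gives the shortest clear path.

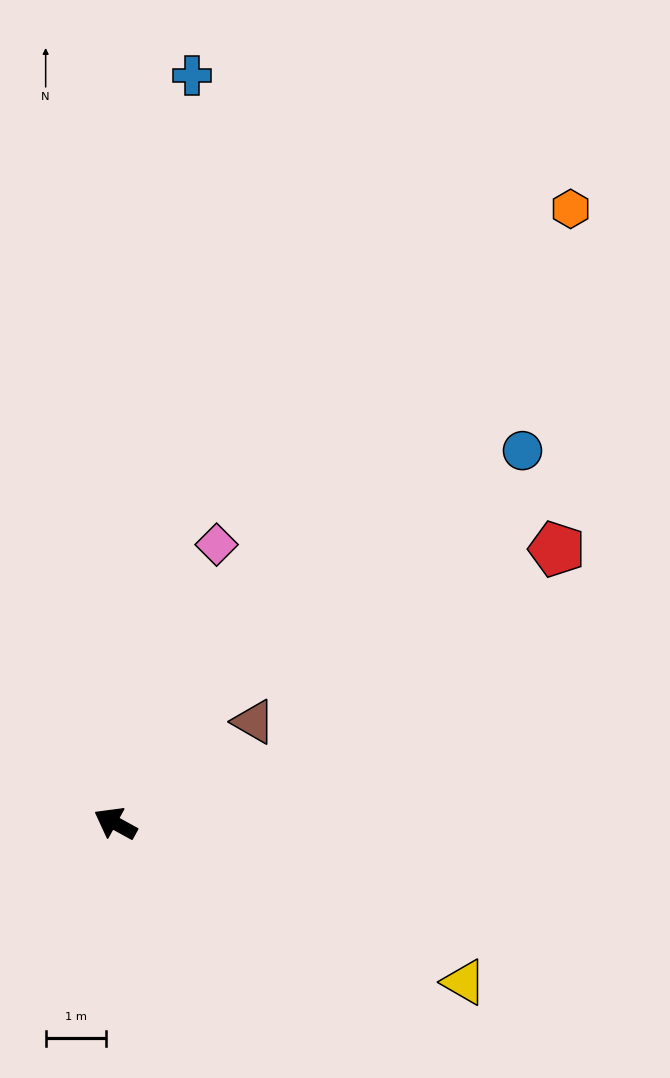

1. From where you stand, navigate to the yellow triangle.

turn right 176°, forward 6.3 m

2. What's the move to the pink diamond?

turn right 81°, forward 4.9 m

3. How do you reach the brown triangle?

turn right 115°, forward 2.8 m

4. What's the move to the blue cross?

turn right 67°, forward 12.4 m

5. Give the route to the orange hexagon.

turn right 98°, forward 12.6 m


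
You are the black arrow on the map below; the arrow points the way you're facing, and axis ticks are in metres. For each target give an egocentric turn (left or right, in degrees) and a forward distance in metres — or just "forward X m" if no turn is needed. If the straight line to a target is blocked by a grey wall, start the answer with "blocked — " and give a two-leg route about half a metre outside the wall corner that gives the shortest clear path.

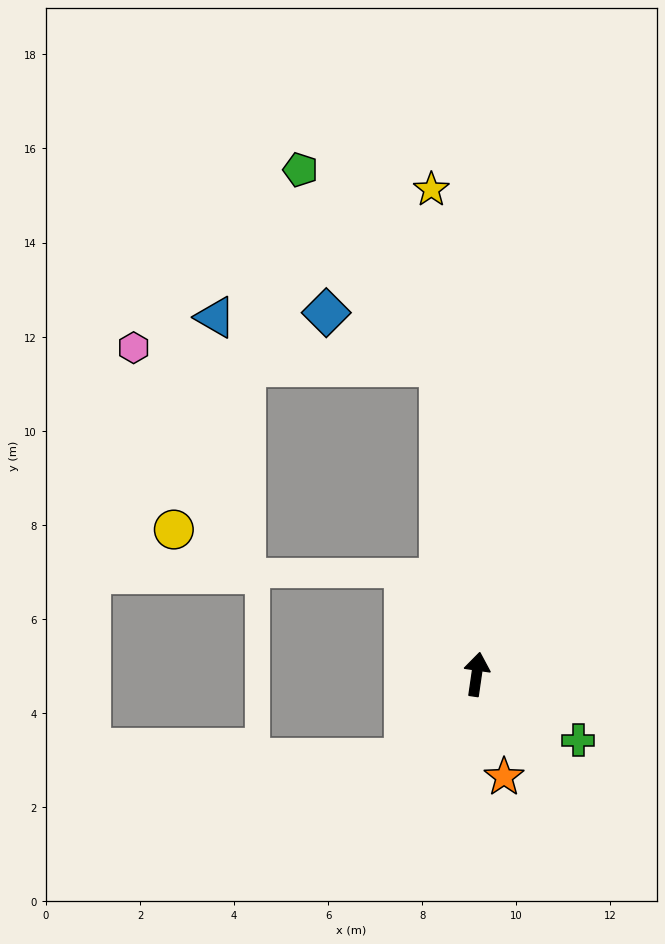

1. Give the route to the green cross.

turn right 115°, forward 2.6 m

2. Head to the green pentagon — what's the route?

blocked — turn left 15°, forward 6.6 m, then turn left 28°, forward 5.1 m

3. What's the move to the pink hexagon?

blocked — turn left 15°, forward 6.6 m, then turn left 80°, forward 6.5 m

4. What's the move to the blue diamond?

blocked — turn left 15°, forward 6.6 m, then turn left 58°, forward 2.7 m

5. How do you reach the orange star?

turn right 157°, forward 2.3 m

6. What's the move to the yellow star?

turn left 14°, forward 10.4 m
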